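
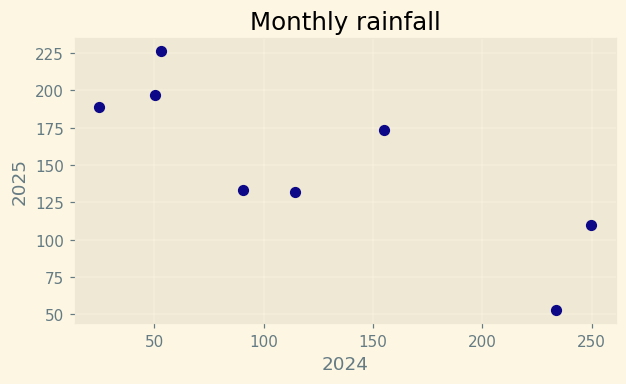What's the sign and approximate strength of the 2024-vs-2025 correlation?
negative, strong

Points are negatively correlated; strong (|r| ≈ 0.8).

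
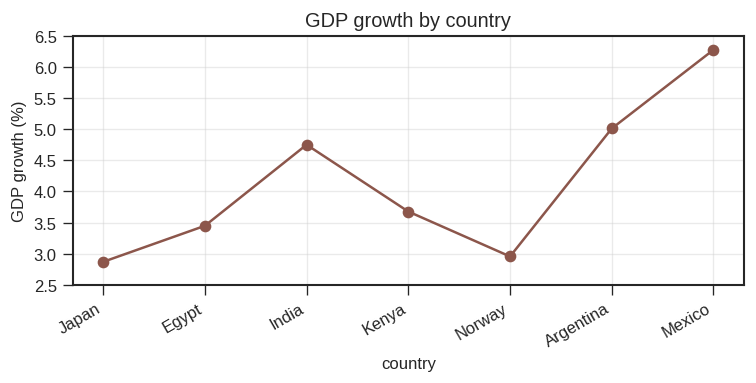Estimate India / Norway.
≈ 1.67×

India ≈ 5.0, Norway ≈ 3.0; 5.0/3.0 ≈ 1.67.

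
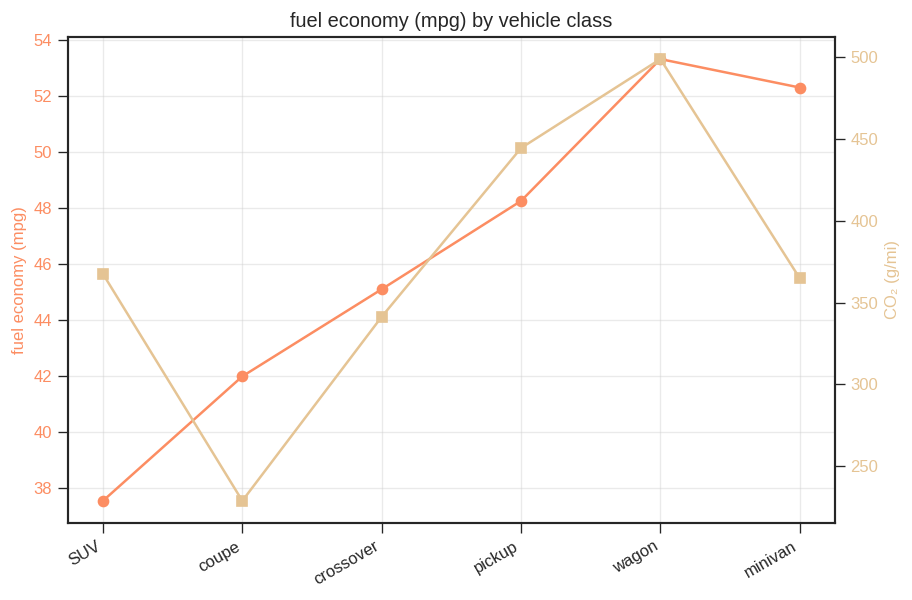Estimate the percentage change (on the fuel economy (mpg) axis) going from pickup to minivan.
pickup ≈ 48, minivan ≈ 52; (52 − 48) / 48 ≈ +8.3%.

≈ +8.3%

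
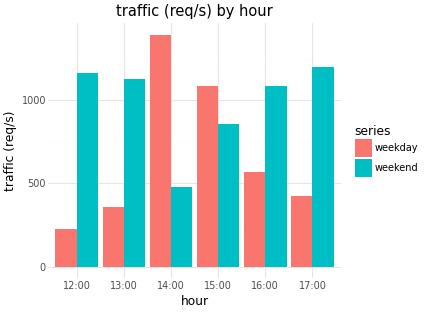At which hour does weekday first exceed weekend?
14:00

13:00: weekday ≈ 400 vs weekend ≈ 1200 (not yet); 14:00: weekday ≈ 1400 vs weekend ≈ 400 (first crossover).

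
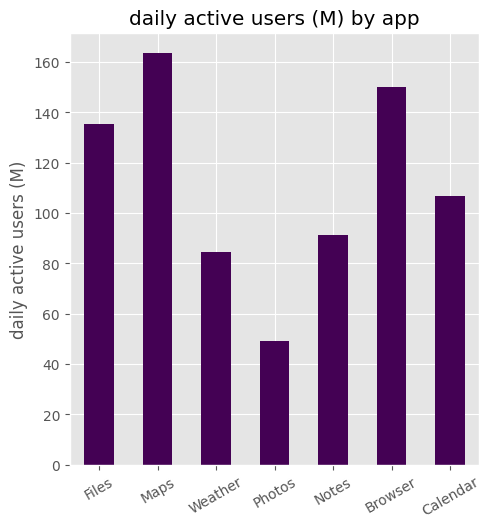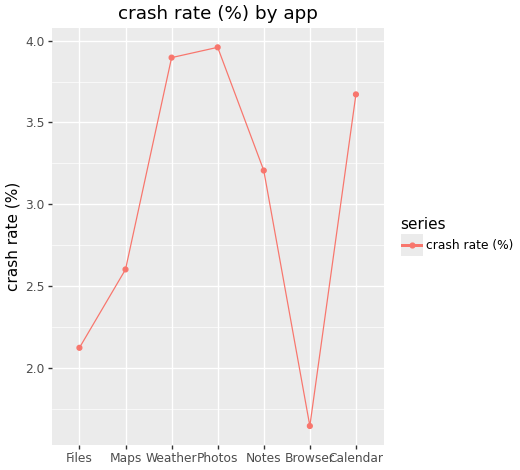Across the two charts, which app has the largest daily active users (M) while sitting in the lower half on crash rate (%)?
Chart 2 median crash rate (%) ≈ 3; below-median apps: Files, Maps, Browser. Among those, Maps has the highest daily active users (M) (≈ 160).

Maps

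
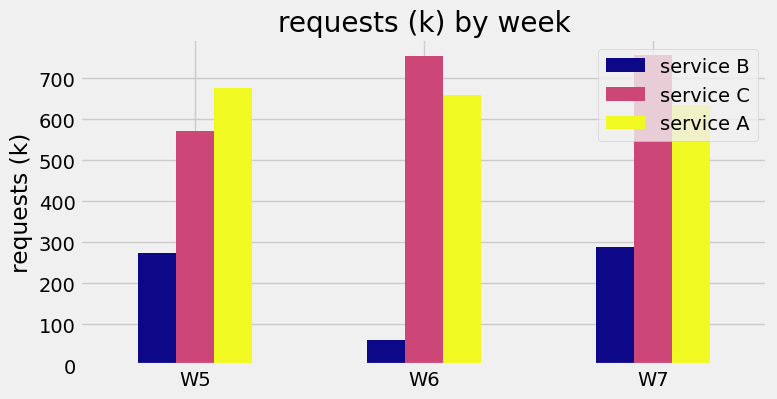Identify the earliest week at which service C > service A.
W6

W5: service C ≈ 600 vs service A ≈ 700 (not yet); W6: service C ≈ 800 vs service A ≈ 700 (first crossover).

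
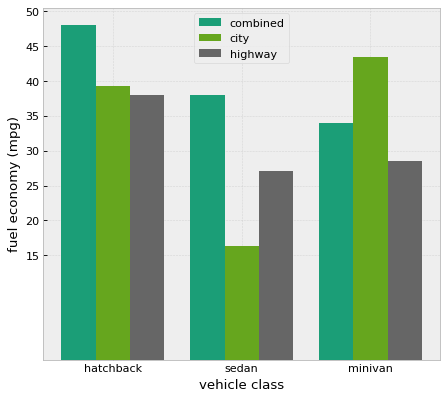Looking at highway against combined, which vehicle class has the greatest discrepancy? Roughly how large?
sedan: highway ≈ 25, combined ≈ 40 → gap ≈ 15. Next-largest (hatchback) is only ≈ 10.

sedan, ≈ 15 mpg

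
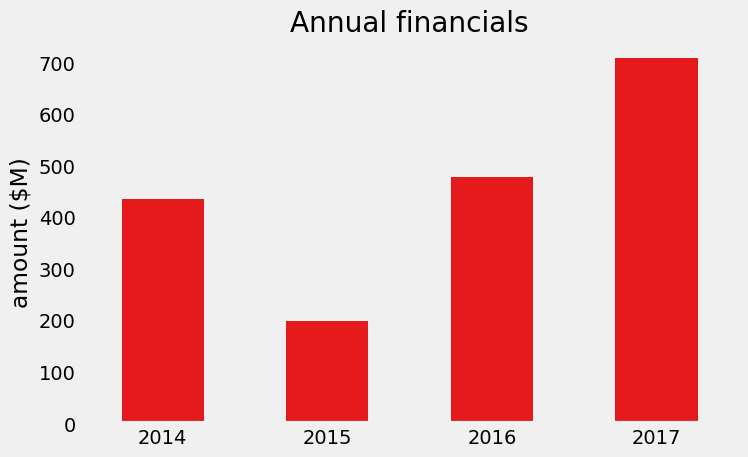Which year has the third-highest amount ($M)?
2014

Top 4: 2017 ≈ 700, 2016 ≈ 500, 2014 ≈ 400, 2015 ≈ 200.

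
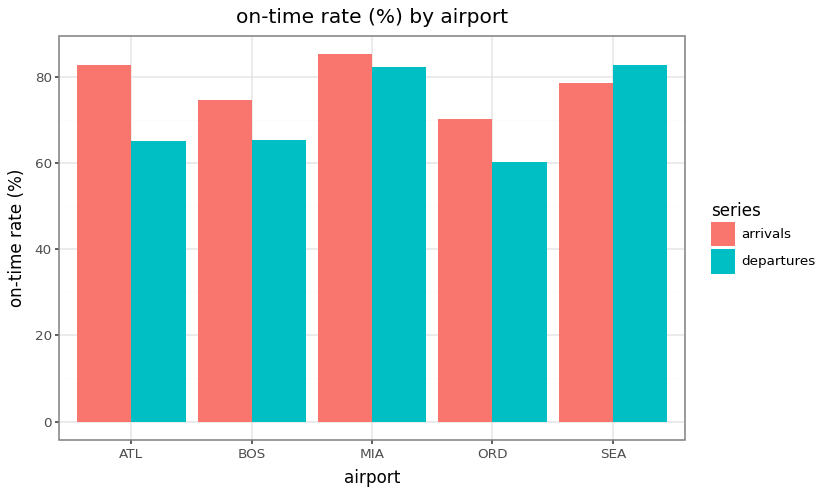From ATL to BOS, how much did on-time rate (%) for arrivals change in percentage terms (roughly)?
≈ -12.5%

ATL ≈ 80, BOS ≈ 70; (70 − 80) / 80 ≈ -12.5%.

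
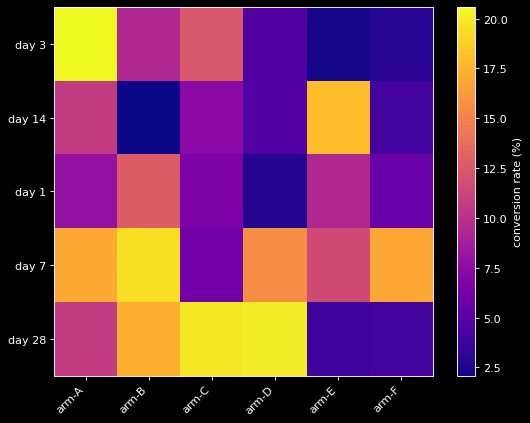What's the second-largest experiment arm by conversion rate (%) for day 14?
arm-A

Top 3 for day 14: arm-E ≈ 18, arm-A ≈ 10, arm-C ≈ 8.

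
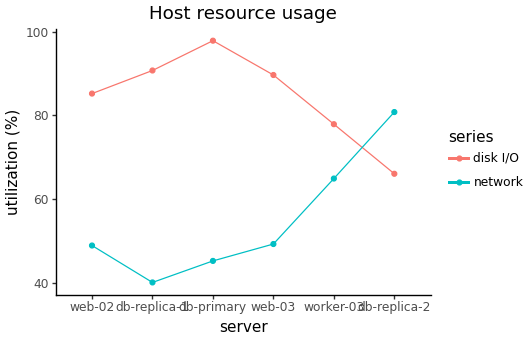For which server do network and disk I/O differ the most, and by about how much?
db-primary, ≈ 55 %

db-primary: network ≈ 45, disk I/O ≈ 100 → gap ≈ 55. Next-largest (db-replica-1) is only ≈ 50.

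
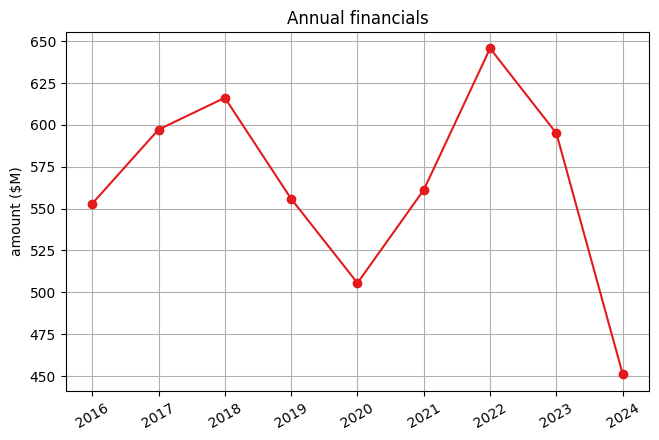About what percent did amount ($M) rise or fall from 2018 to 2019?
≈ -9.7%

2018 ≈ 620, 2019 ≈ 560; (560 − 620) / 620 ≈ -9.7%.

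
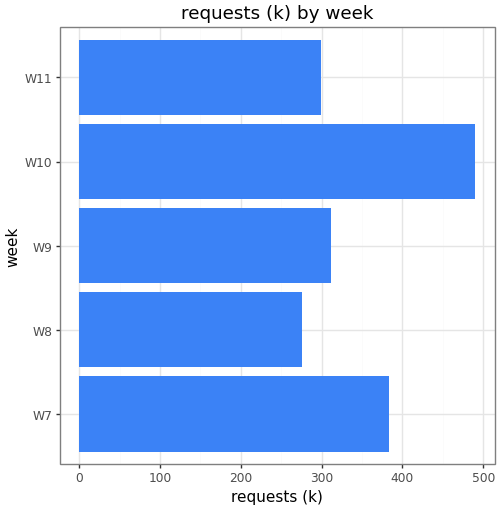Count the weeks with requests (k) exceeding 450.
Above 450: W10.

1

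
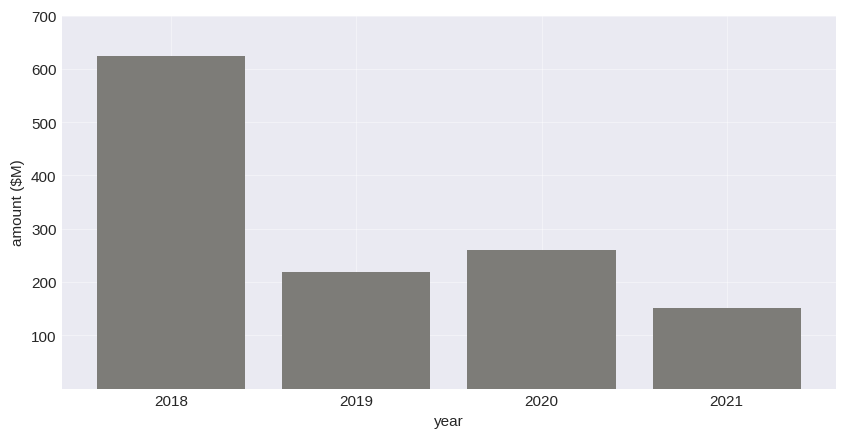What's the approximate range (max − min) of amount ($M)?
Max 2018 ≈ 600, min 2021 ≈ 200; range ≈ 400.

≈ 400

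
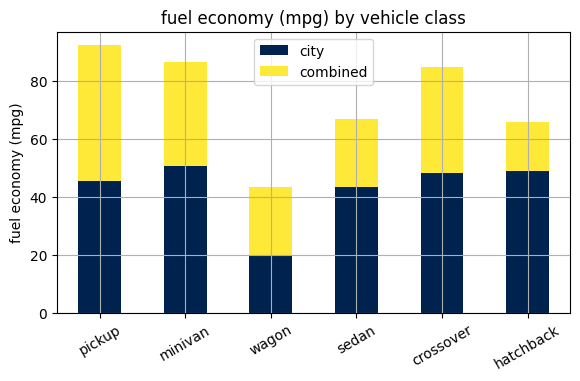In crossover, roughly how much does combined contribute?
≈ 30

combined top ≈ 80, bottom ≈ 50; segment ≈ 30.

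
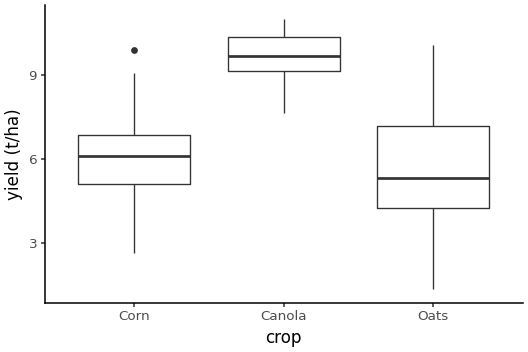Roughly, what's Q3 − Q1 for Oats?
Q3 ≈ 7.0, Q1 ≈ 4.0; IQR ≈ 3.0.

≈ 3.0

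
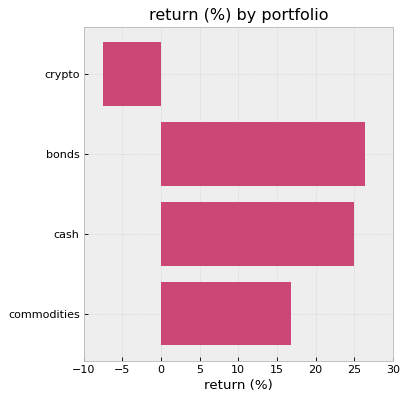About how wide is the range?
Max bonds ≈ 25, min crypto ≈ -10; range ≈ 35.

≈ 35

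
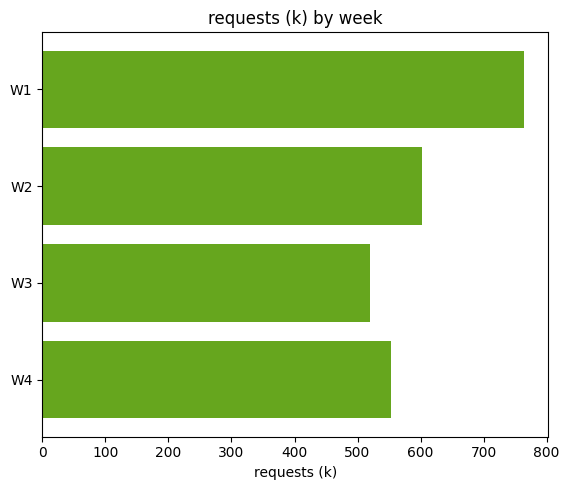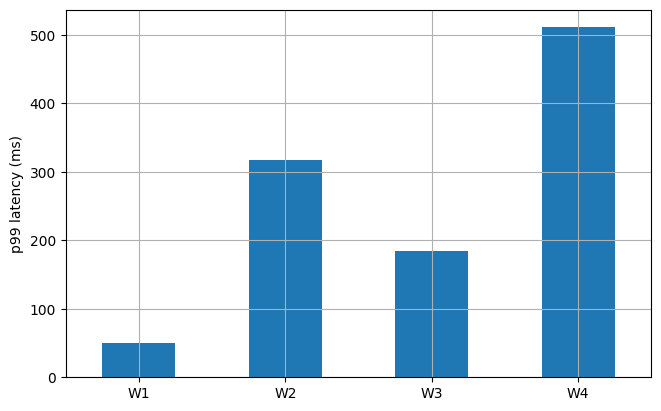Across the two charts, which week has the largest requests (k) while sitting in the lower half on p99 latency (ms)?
Chart 2 median p99 latency (ms) ≈ 250; below-median weeks: W1, W3. Among those, W1 has the highest requests (k) (≈ 800).

W1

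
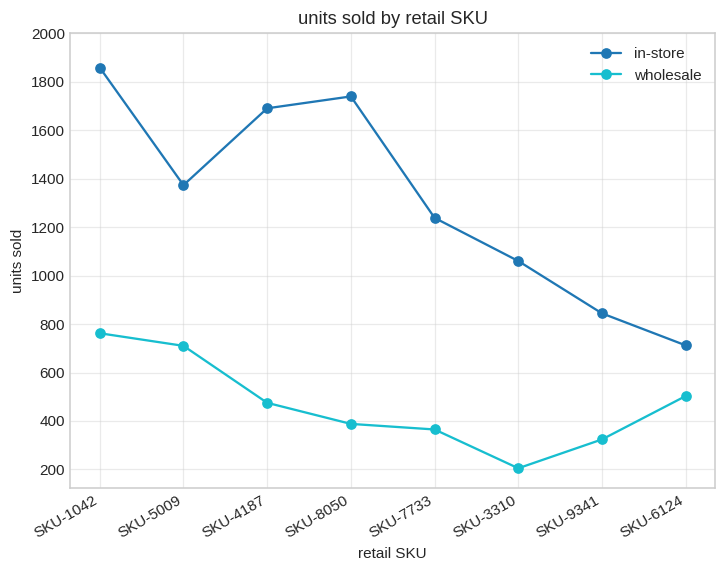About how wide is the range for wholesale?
Max SKU-1042 ≈ 800, min SKU-3310 ≈ 200; range ≈ 600.

≈ 600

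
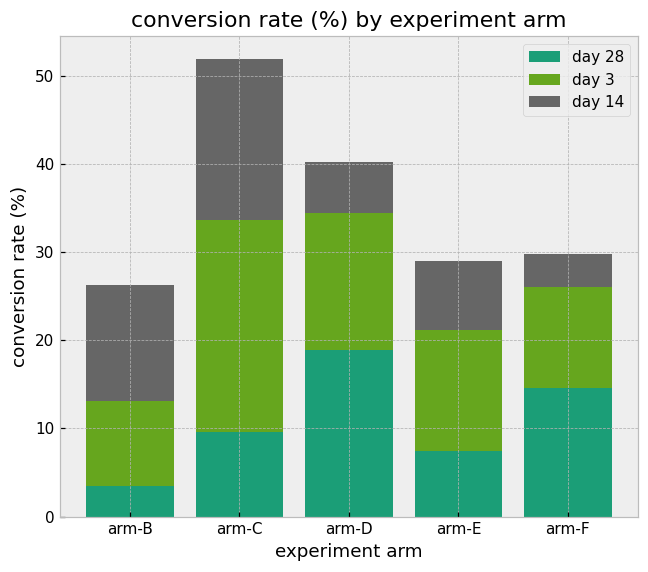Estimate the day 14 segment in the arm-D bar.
≈ 5

day 14 top ≈ 40, bottom ≈ 35; segment ≈ 5.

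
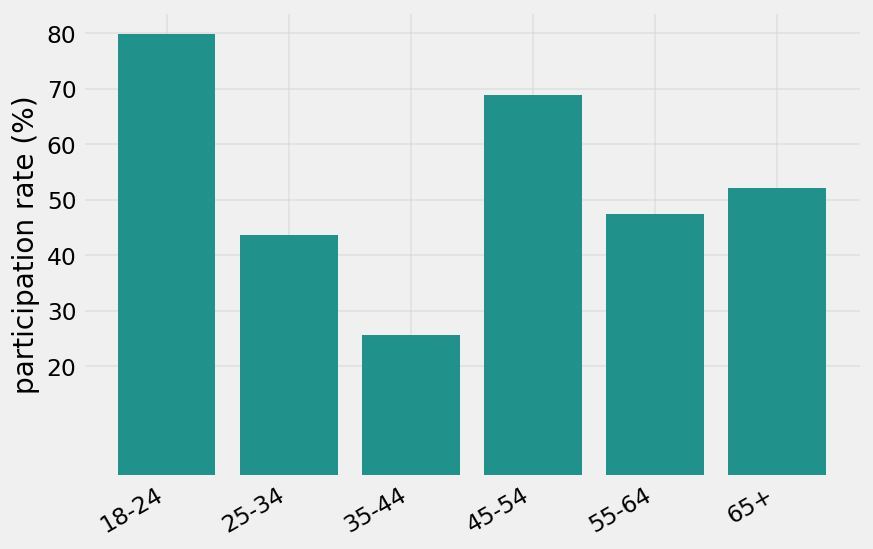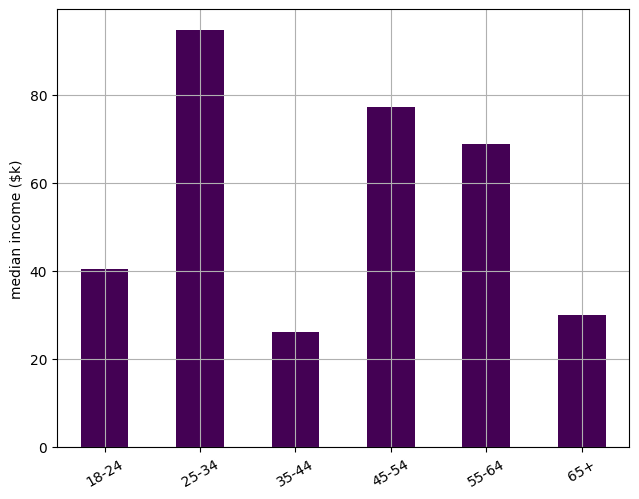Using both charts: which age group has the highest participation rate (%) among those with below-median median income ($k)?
18-24

Chart 2 median median income ($k) ≈ 50; below-median age groups: 18-24, 35-44, 65+. Among those, 18-24 has the highest participation rate (%) (≈ 80).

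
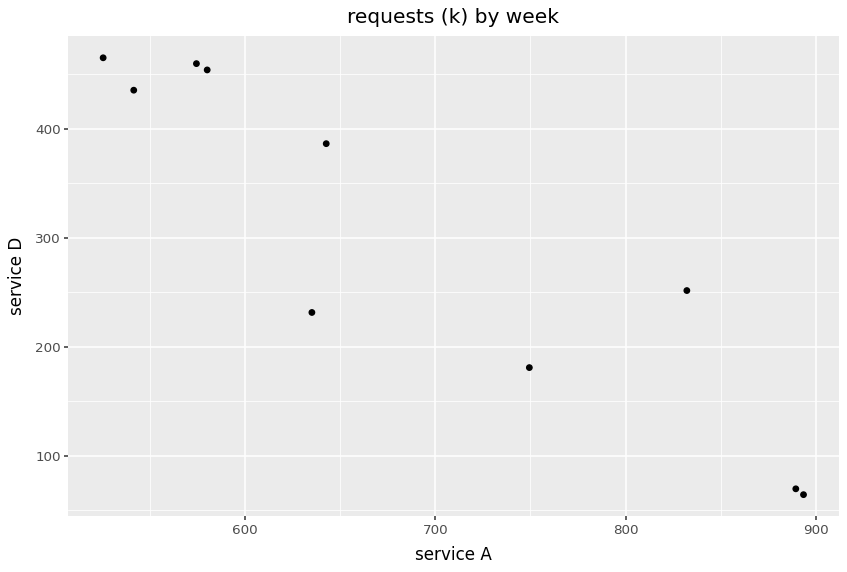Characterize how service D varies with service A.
negative, strong

Points are negatively correlated; strong (|r| ≈ 0.9).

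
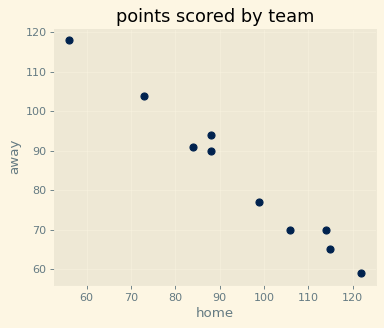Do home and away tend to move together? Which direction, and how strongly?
Points are negatively correlated; strong (|r| ≈ 1.0).

negative, strong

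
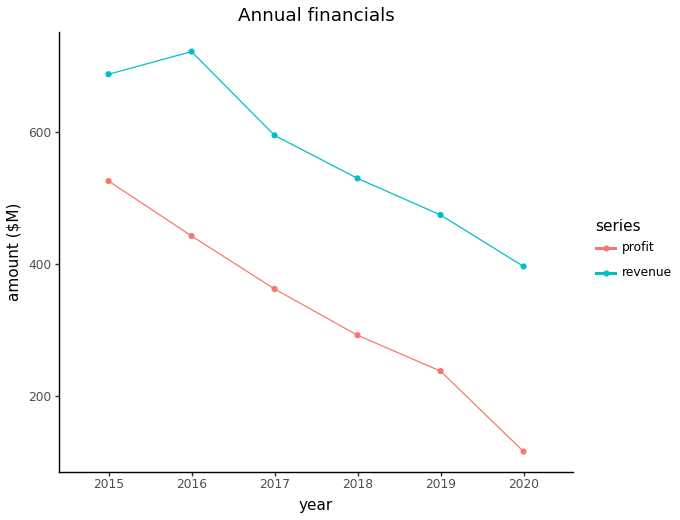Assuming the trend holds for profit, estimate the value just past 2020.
≈ 0

Last three: 300, 200, 100 → slope ≈ -100/step → next ≈ 0.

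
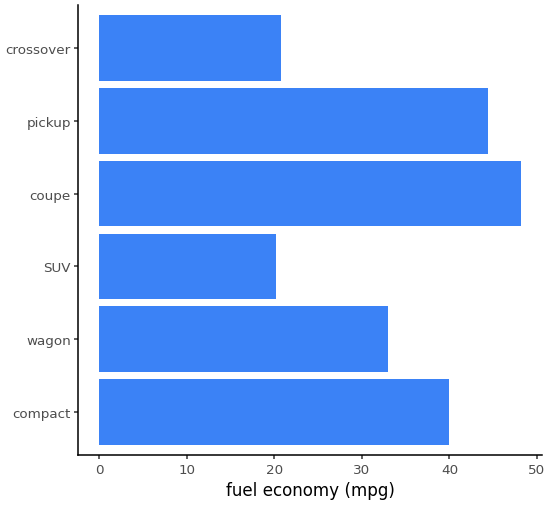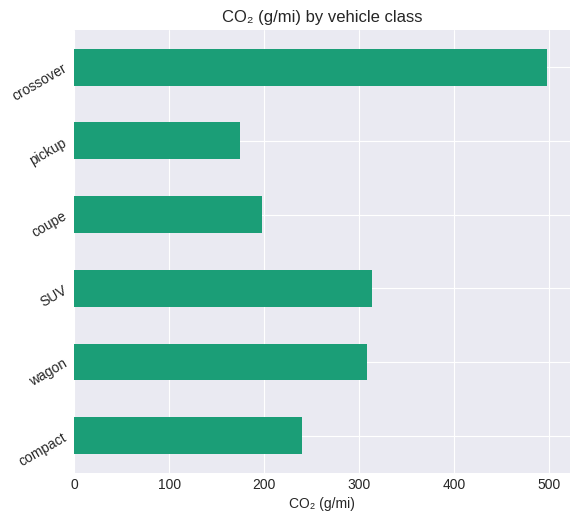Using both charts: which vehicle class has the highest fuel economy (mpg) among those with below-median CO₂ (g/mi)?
Chart 2 median CO₂ (g/mi) ≈ 250; below-median vehicle classes: compact, coupe, pickup. Among those, coupe has the highest fuel economy (mpg) (≈ 50).

coupe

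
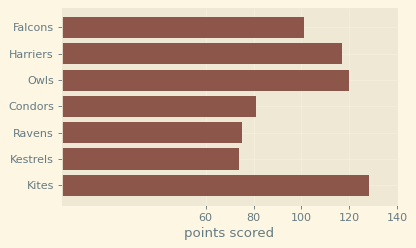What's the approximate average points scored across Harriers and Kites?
(120 + 120) / 2 ≈ 120.

≈ 120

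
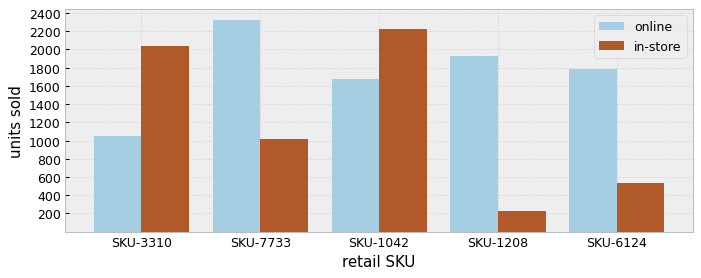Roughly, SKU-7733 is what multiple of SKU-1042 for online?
≈ 1.5×

SKU-7733 ≈ 2400, SKU-1042 ≈ 1600; 2400/1600 ≈ 1.5.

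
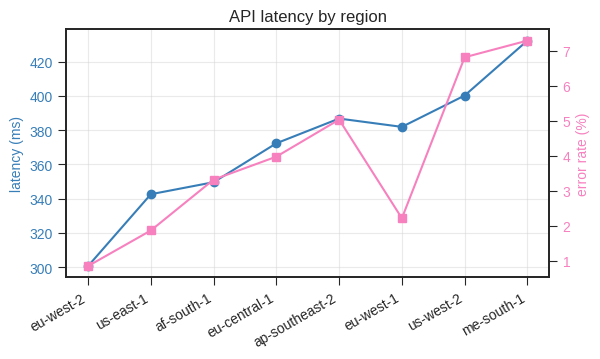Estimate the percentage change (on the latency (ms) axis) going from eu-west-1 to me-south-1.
eu-west-1 ≈ 380, me-south-1 ≈ 440; (440 − 380) / 380 ≈ +15.8%.

≈ +15.8%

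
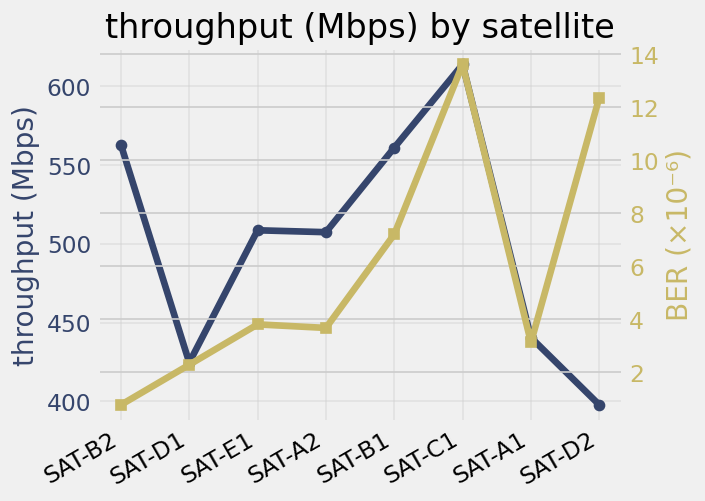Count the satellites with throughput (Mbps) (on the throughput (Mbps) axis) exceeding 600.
Above 600: SAT-C1.

1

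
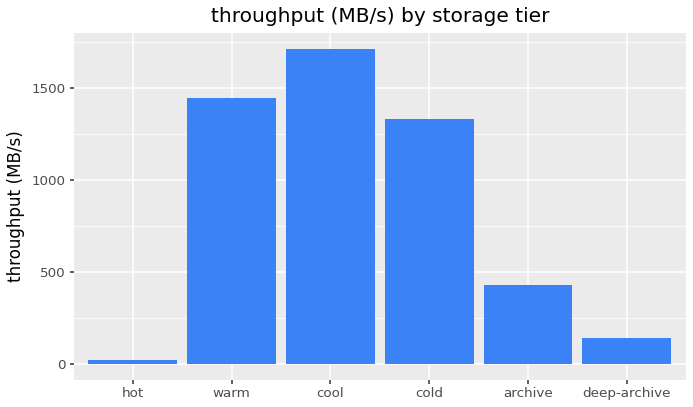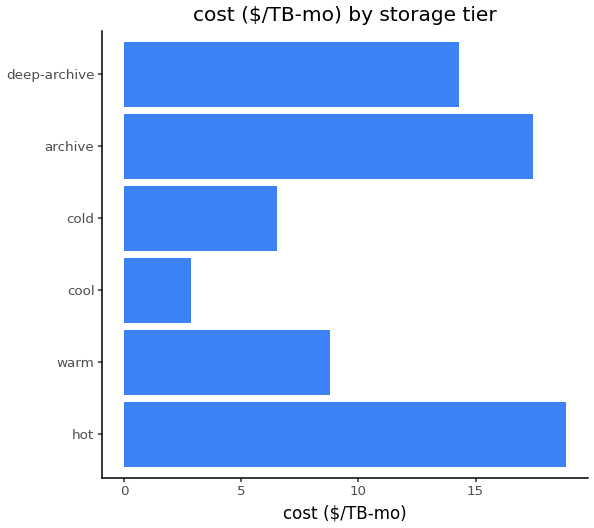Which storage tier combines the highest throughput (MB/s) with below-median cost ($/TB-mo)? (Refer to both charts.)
cool

Chart 2 median cost ($/TB-mo) ≈ 12; below-median storage tiers: warm, cool, cold. Among those, cool has the highest throughput (MB/s) (≈ 1800).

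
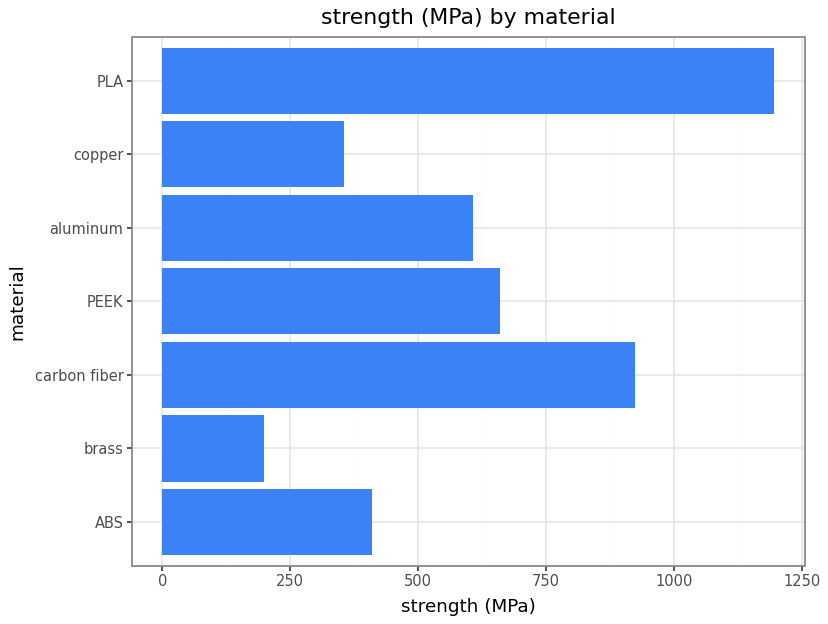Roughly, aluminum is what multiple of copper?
aluminum ≈ 600, copper ≈ 400; 600/400 ≈ 1.5.

≈ 1.5×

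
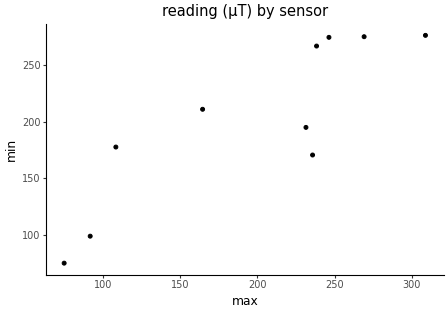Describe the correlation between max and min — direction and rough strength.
positive, strong

Points are positively correlated; strong (|r| ≈ 0.9).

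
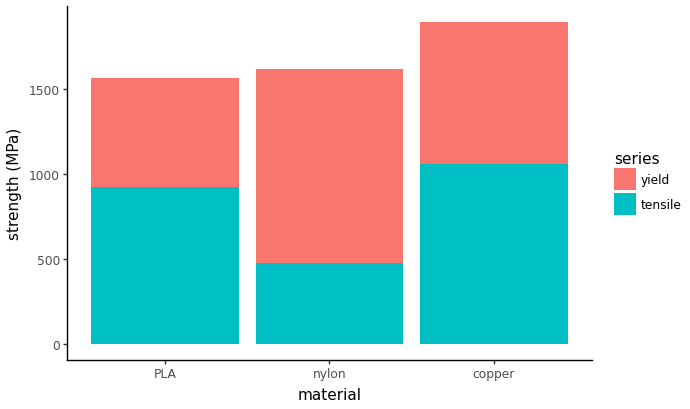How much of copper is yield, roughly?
≈ 800

yield top ≈ 1800, bottom ≈ 1000; segment ≈ 800.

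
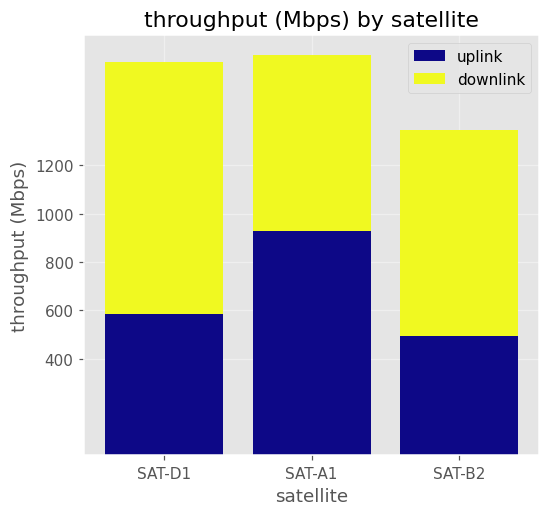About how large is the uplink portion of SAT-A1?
uplink top ≈ 1000, bottom ≈ 0; segment ≈ 1000.

≈ 1000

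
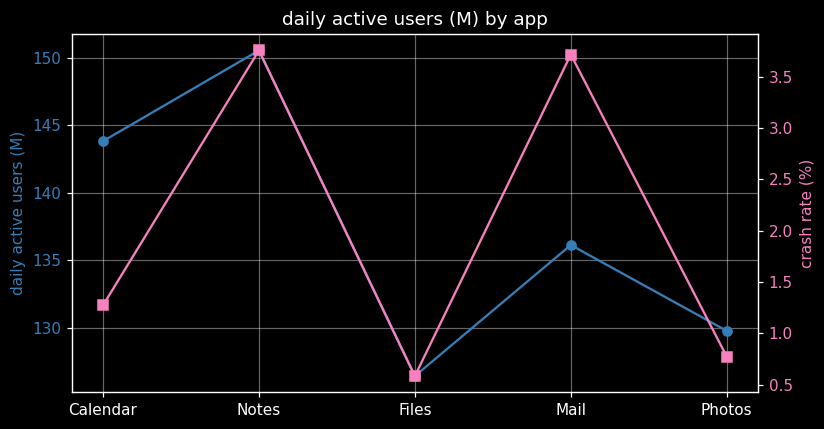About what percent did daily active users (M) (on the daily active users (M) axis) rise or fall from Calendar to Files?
≈ -13.8%

Calendar ≈ 145, Files ≈ 125; (125 − 145) / 145 ≈ -13.8%.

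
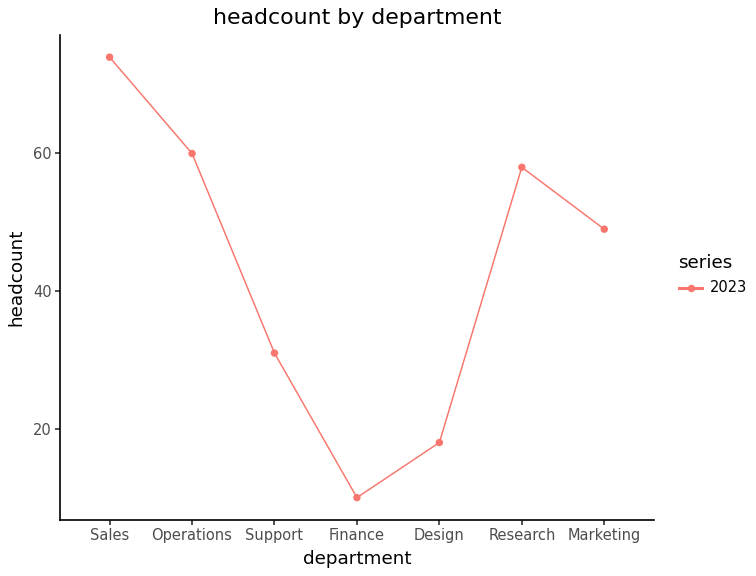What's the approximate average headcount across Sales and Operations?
≈ 65

(70 + 60) / 2 ≈ 65.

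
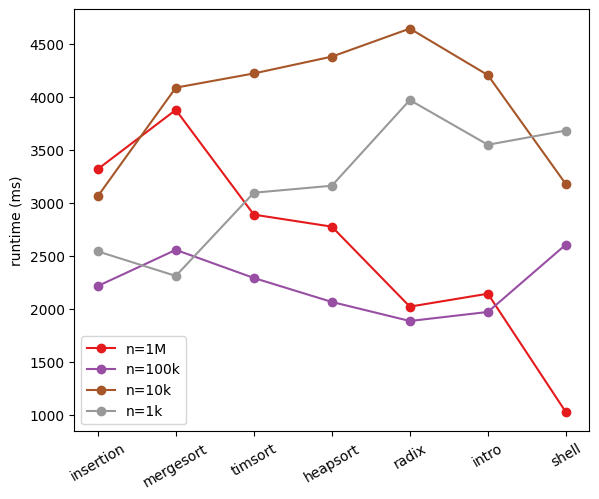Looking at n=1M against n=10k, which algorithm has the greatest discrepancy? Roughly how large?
radix: n=1M ≈ 2000, n=10k ≈ 4500 → gap ≈ 2500. Next-largest (shell) is only ≈ 2000.

radix, ≈ 2500 ms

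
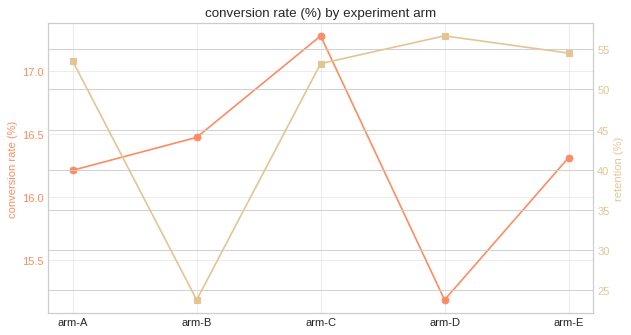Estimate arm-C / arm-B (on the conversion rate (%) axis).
≈ 1.05×

arm-C ≈ 17.2, arm-B ≈ 16.4; 17.2/16.4 ≈ 1.05.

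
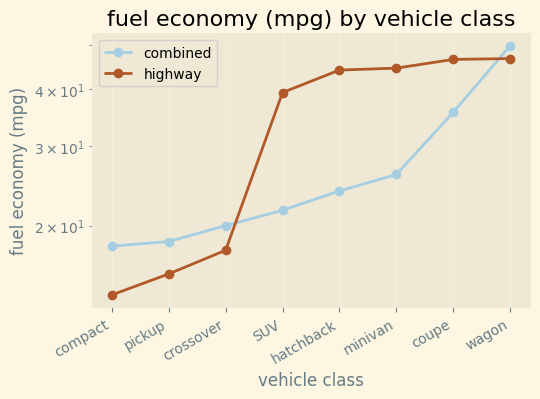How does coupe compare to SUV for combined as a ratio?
coupe ≈ 35, SUV ≈ 20; 35/20 ≈ 1.75.

≈ 1.75×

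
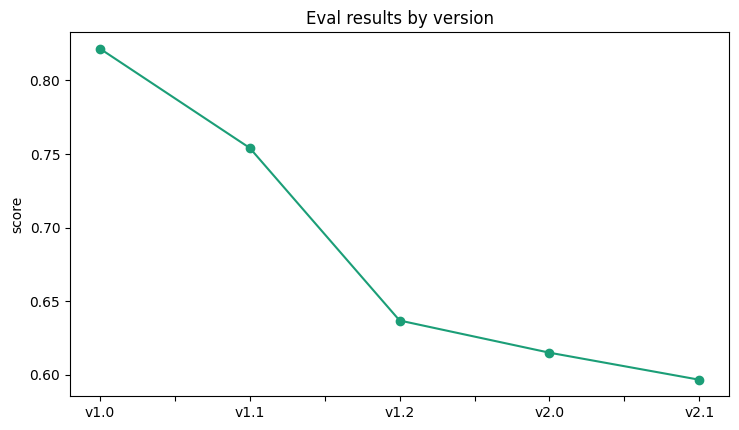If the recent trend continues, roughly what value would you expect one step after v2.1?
≈ 0.58

Last three: 0.64, 0.62, 0.60 → slope ≈ -0.02/step → next ≈ 0.58.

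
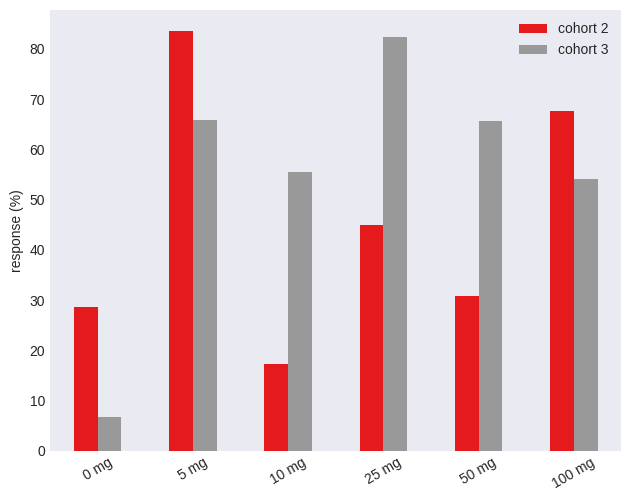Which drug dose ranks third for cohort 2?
Top 4 for cohort 2: 5 mg ≈ 80, 100 mg ≈ 70, 25 mg ≈ 40, 50 mg ≈ 30.

25 mg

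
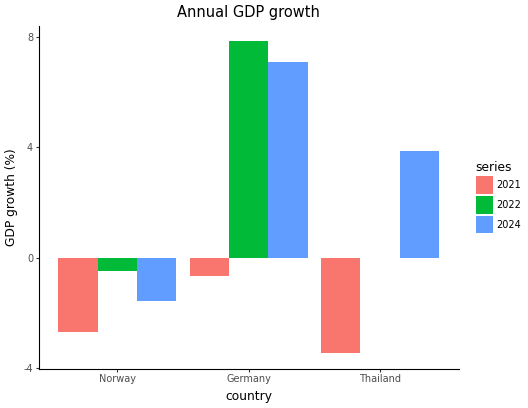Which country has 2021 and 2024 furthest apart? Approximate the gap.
Germany, ≈ 8 %

Germany: 2021 ≈ -1, 2024 ≈ 7 → gap ≈ 8. Next-largest (Thailand) is only ≈ 7.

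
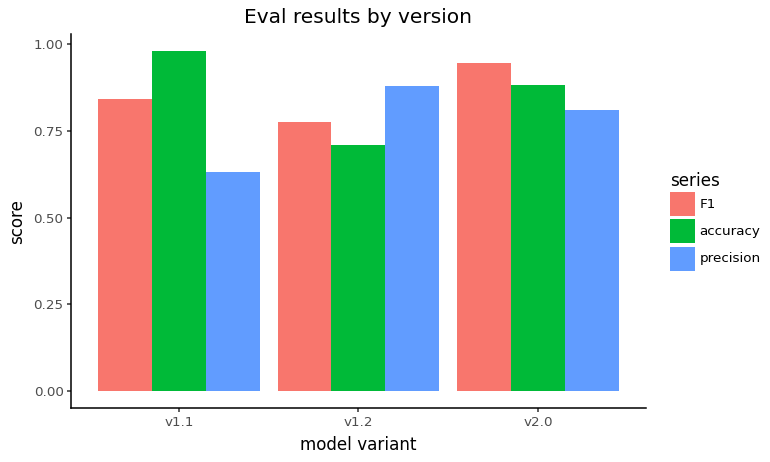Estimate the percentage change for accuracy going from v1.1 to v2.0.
≈ -10%

v1.1 ≈ 1.0, v2.0 ≈ 0.9; (0.9 − 1.0) / 1.0 ≈ -10%.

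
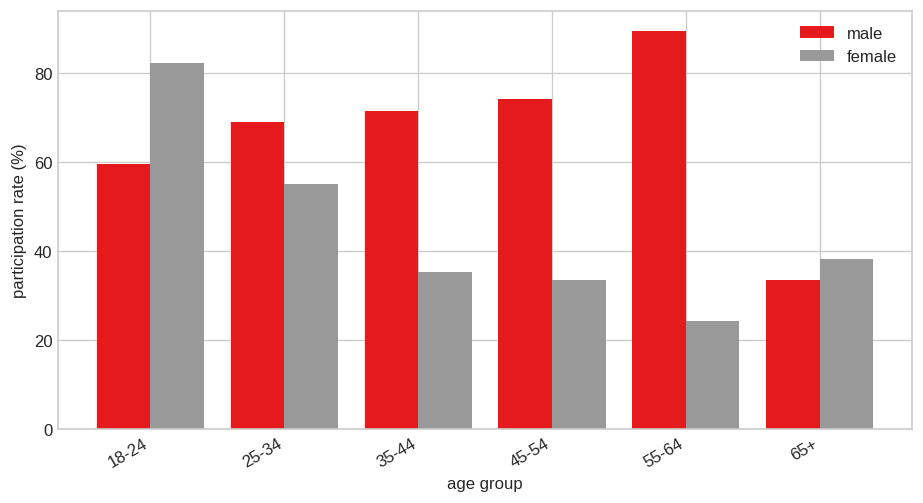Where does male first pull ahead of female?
18-24: male ≈ 60 vs female ≈ 80 (not yet); 25-34: male ≈ 70 vs female ≈ 60 (first crossover).

25-34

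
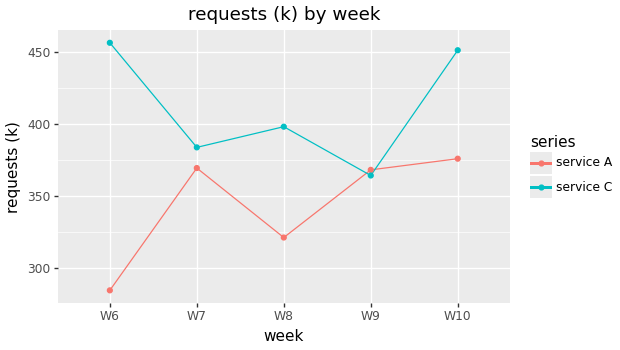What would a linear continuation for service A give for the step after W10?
≈ 410

Last three: 320, 360, 380 → slope ≈ 30/step → next ≈ 410.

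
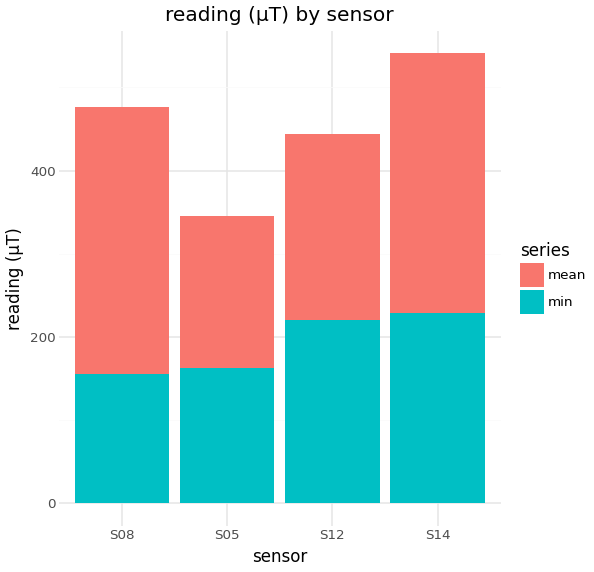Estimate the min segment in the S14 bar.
≈ 250

min top ≈ 250, bottom ≈ 0; segment ≈ 250.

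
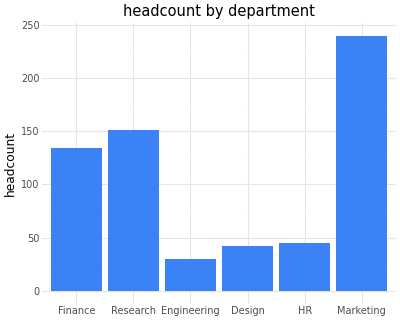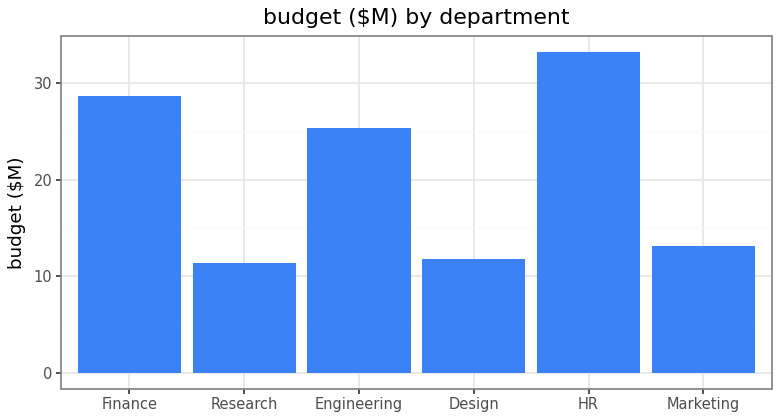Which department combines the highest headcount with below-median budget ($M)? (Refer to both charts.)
Chart 2 median budget ($M) ≈ 20; below-median departments: Research, Design, Marketing. Among those, Marketing has the highest headcount (≈ 250).

Marketing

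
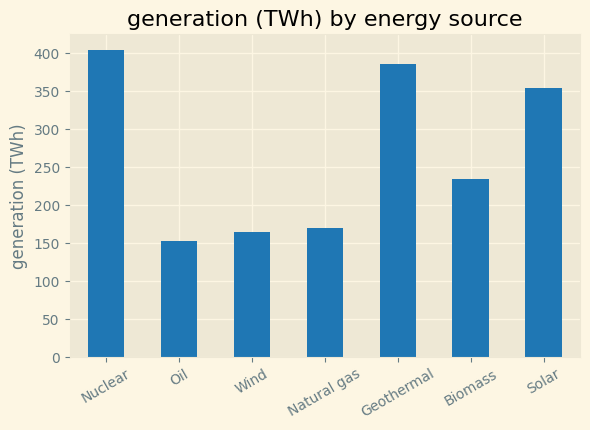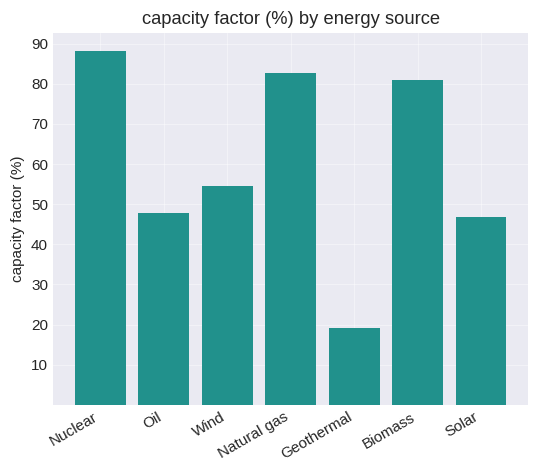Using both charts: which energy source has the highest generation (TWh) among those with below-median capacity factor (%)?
Geothermal

Chart 2 median capacity factor (%) ≈ 50; below-median energy sources: Oil, Geothermal, Solar. Among those, Geothermal has the highest generation (TWh) (≈ 400).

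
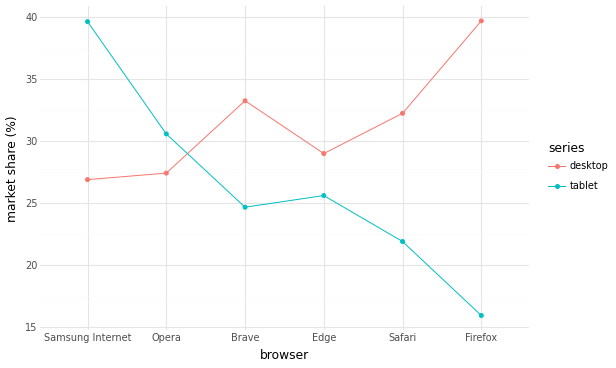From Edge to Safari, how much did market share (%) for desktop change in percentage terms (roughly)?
≈ +14.3%

Edge ≈ 28, Safari ≈ 32; (32 − 28) / 28 ≈ +14.3%.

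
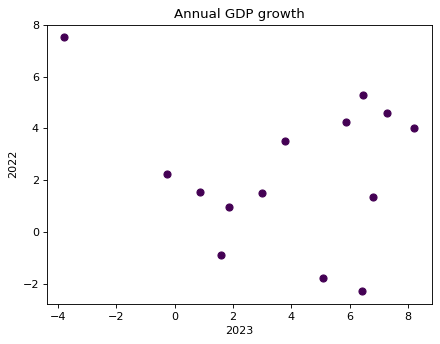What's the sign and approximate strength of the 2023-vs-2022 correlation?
Points are roughly uncorrelated; weak (|r| ≈ 0.2).

no clear correlation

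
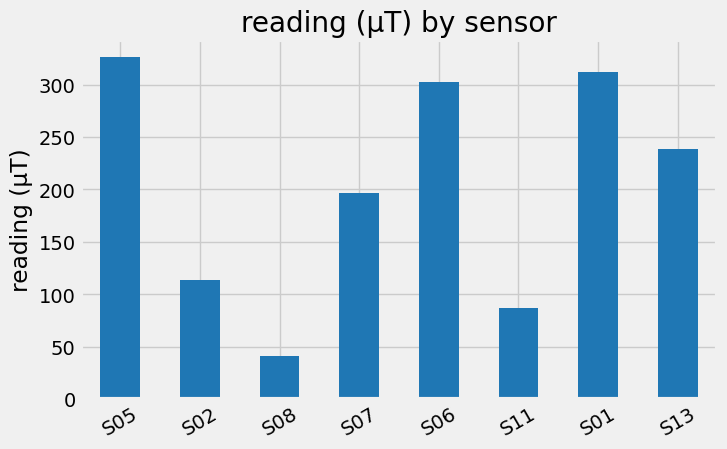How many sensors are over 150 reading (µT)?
Above 150: S05, S07, S06, S01, S13.

5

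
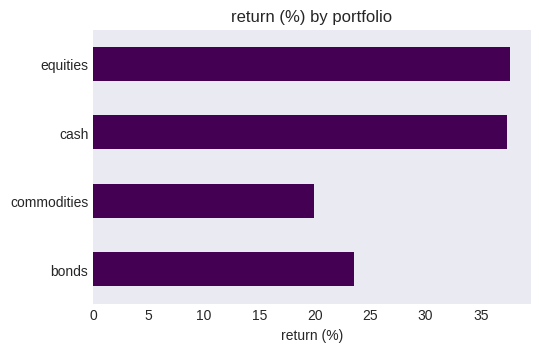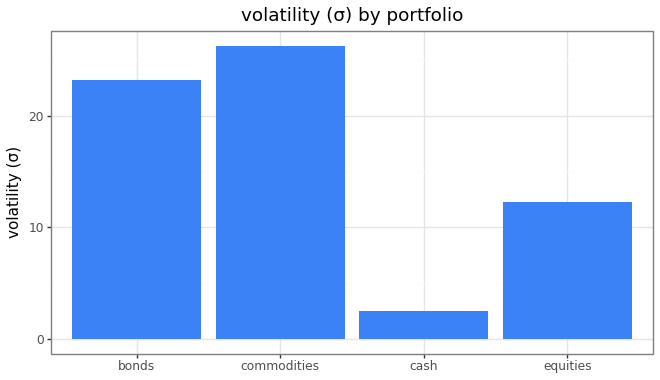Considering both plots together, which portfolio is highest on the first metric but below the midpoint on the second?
Chart 2 median volatility (σ) ≈ 20; below-median portfolios: cash, equities. Among those, equities has the highest return (%) (≈ 40).

equities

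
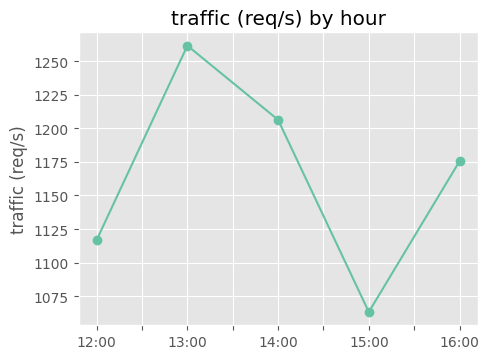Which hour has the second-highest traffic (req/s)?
Top 3: 13:00 ≈ 1260, 14:00 ≈ 1200, 16:00 ≈ 1180.

14:00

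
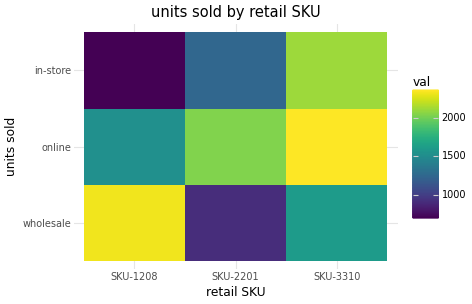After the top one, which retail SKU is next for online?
Top 3 for online: SKU-3310 ≈ 2400, SKU-2201 ≈ 2000, SKU-1208 ≈ 1600.

SKU-2201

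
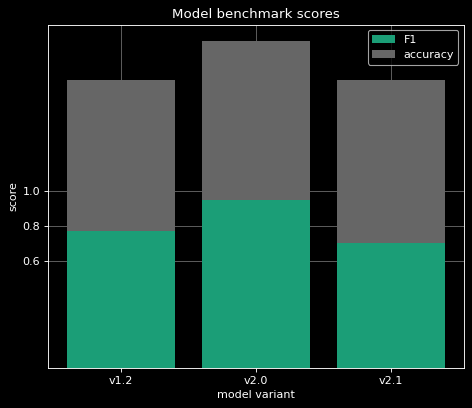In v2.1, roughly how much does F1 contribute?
≈ 0.8

F1 top ≈ 0.8, bottom ≈ 0.0; segment ≈ 0.8.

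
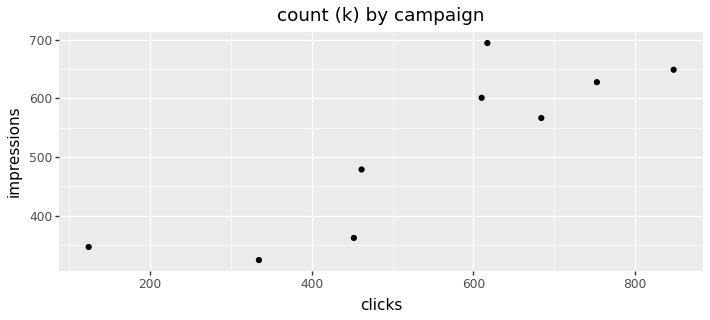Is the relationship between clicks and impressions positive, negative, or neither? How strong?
Points are positively correlated; strong (|r| ≈ 0.9).

positive, strong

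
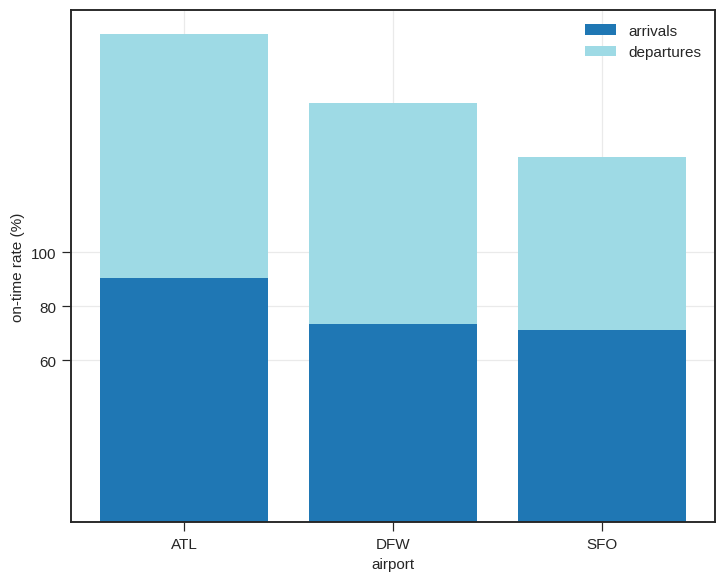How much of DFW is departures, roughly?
≈ 80

departures top ≈ 160, bottom ≈ 80; segment ≈ 80.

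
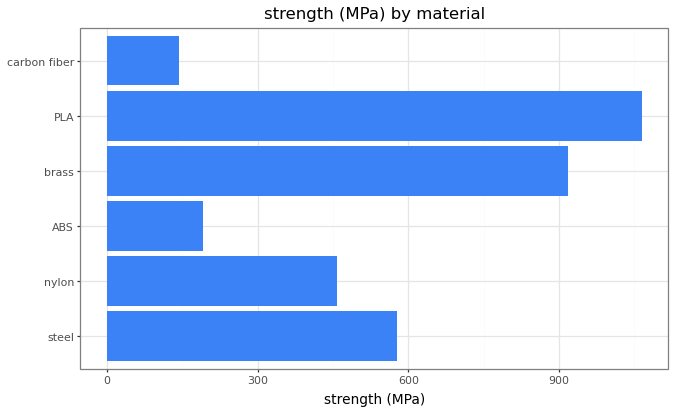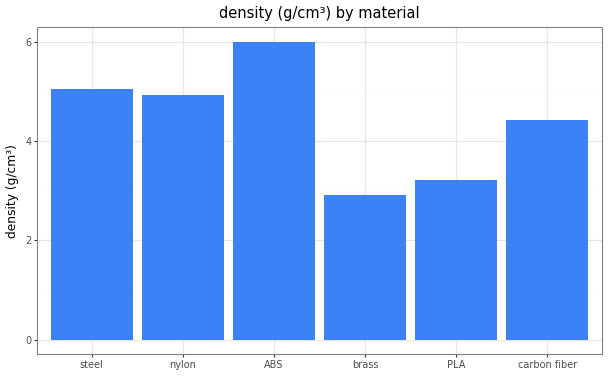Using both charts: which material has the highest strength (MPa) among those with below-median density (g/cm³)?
PLA

Chart 2 median density (g/cm³) ≈ 5; below-median materials: brass, PLA, carbon fiber. Among those, PLA has the highest strength (MPa) (≈ 1100).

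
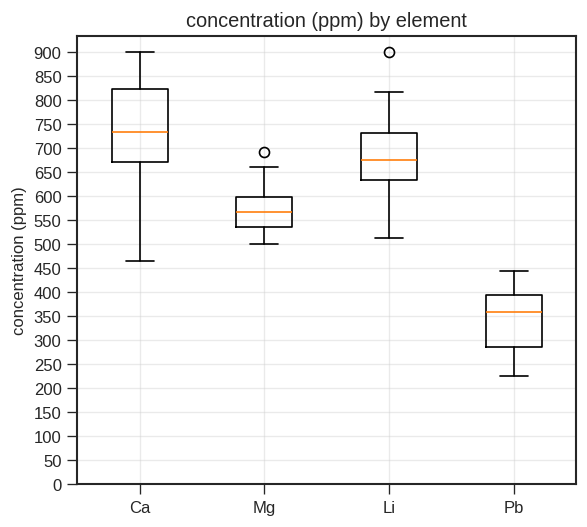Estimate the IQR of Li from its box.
≈ 100

Q3 ≈ 750, Q1 ≈ 650; IQR ≈ 100.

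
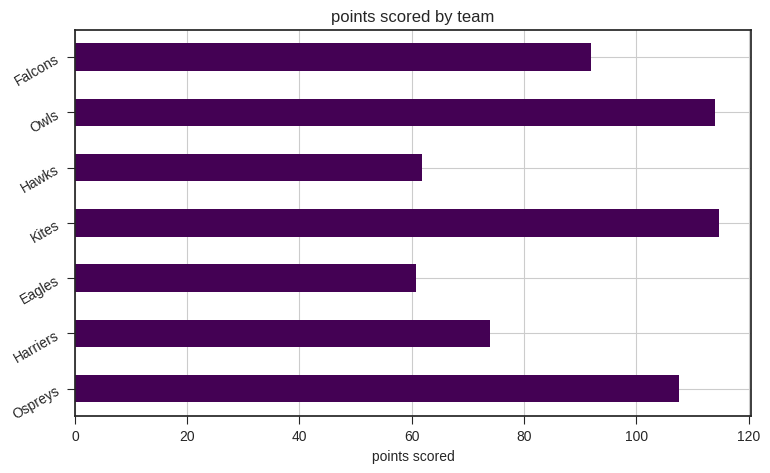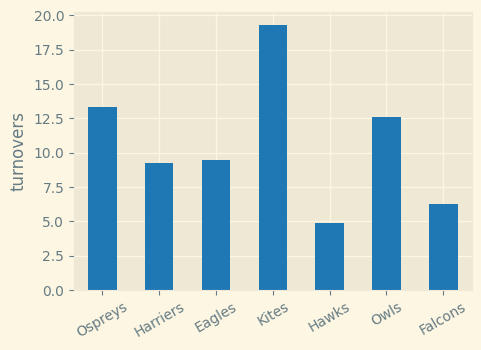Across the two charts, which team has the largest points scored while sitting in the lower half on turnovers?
Chart 2 median turnovers ≈ 10; below-median teams: Harriers, Hawks, Falcons. Among those, Falcons has the highest points scored (≈ 100).

Falcons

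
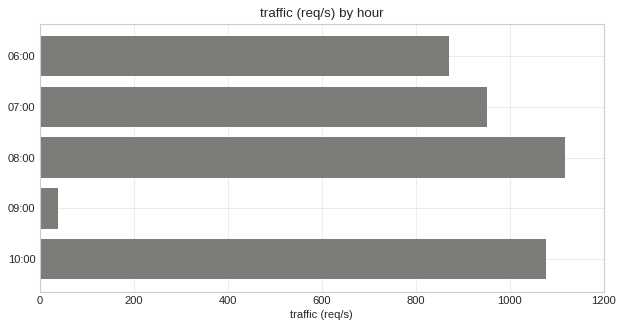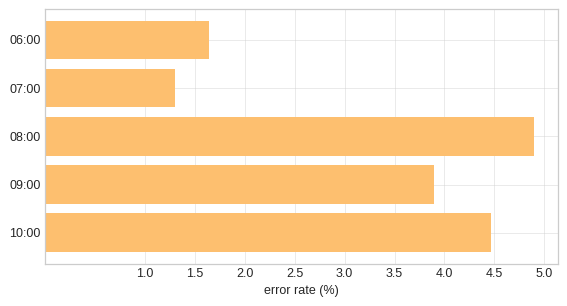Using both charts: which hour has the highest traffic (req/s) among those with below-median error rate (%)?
07:00

Chart 2 median error rate (%) ≈ 4; below-median hours: 06:00, 07:00. Among those, 07:00 has the highest traffic (req/s) (≈ 1000).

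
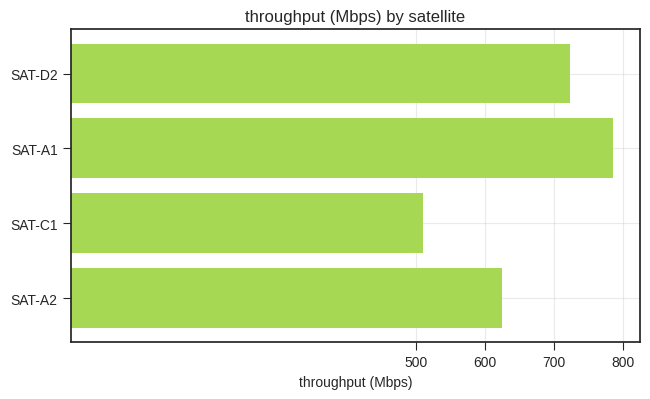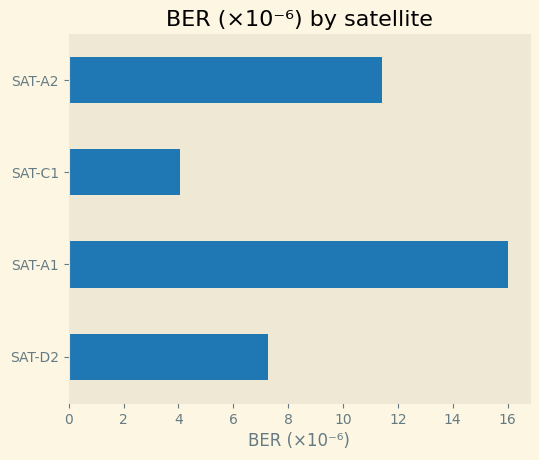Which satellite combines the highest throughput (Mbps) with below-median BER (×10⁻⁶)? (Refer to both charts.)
SAT-D2

Chart 2 median BER (×10⁻⁶) ≈ 10; below-median satellites: SAT-D2, SAT-C1. Among those, SAT-D2 has the highest throughput (Mbps) (≈ 700).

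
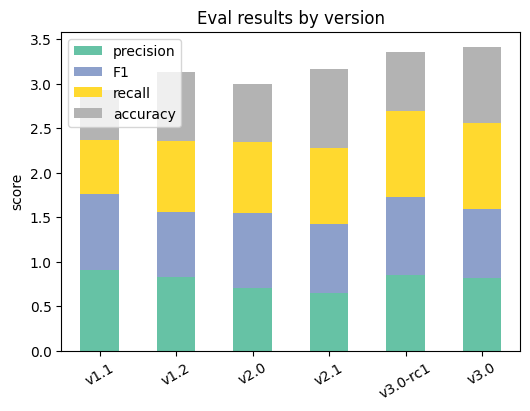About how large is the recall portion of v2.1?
≈ 1.0

recall top ≈ 2.5, bottom ≈ 1.5; segment ≈ 1.0.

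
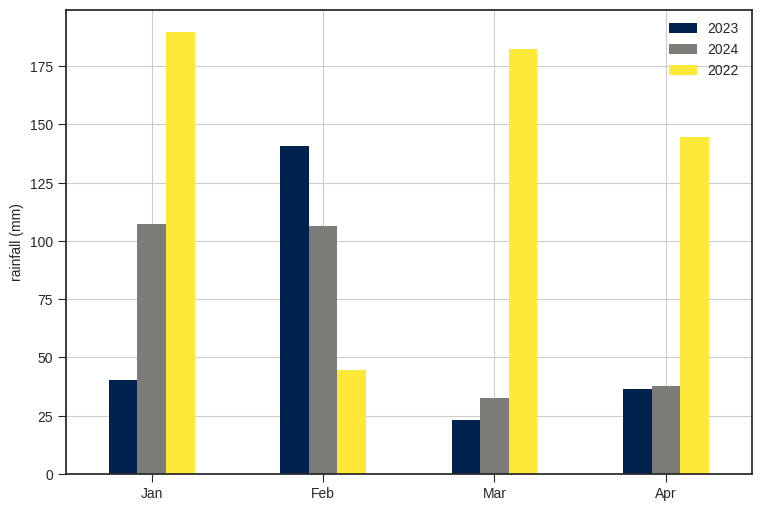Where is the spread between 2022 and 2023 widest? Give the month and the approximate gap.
Mar: 2022 ≈ 180, 2023 ≈ 20 → gap ≈ 160. Next-largest (Jan) is only ≈ 140.

Mar, ≈ 160 mm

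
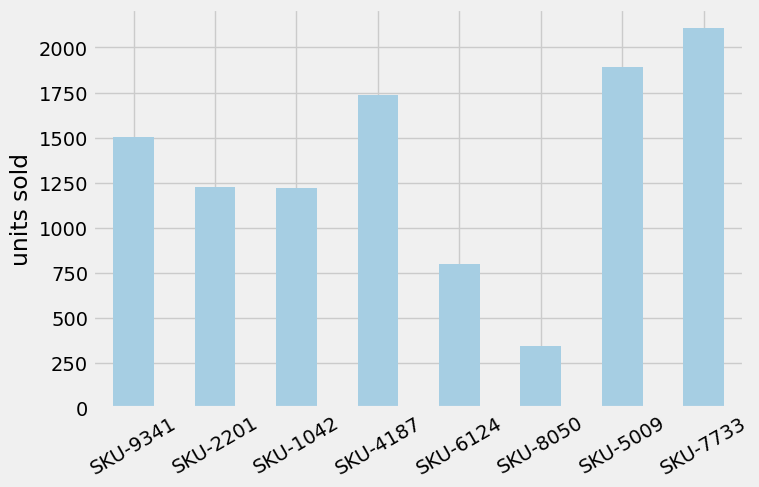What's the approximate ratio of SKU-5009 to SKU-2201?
SKU-5009 ≈ 1800, SKU-2201 ≈ 1200; 1800/1200 ≈ 1.5.

≈ 1.5×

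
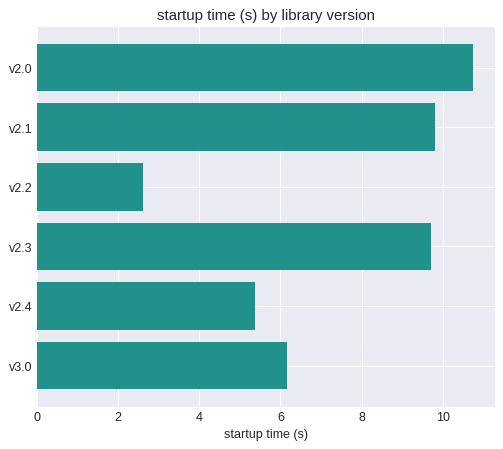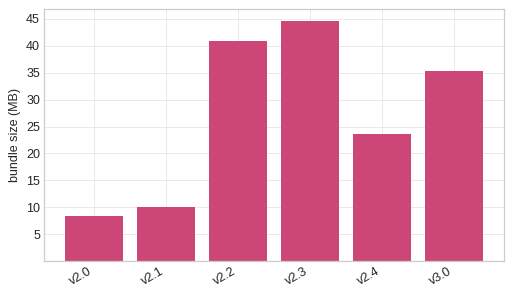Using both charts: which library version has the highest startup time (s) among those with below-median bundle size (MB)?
Chart 2 median bundle size (MB) ≈ 30; below-median library versions: v2.0, v2.1, v2.4. Among those, v2.0 has the highest startup time (s) (≈ 11).

v2.0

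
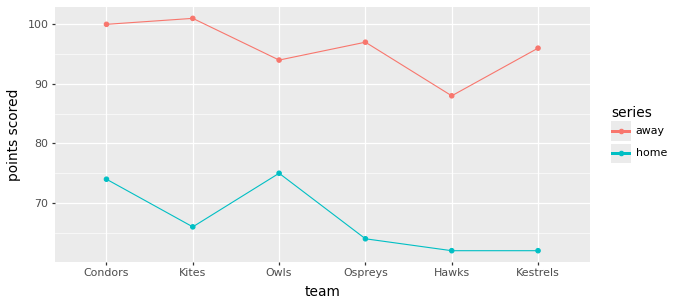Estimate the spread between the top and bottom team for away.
Max Kites ≈ 100, min Hawks ≈ 90; range ≈ 10.

≈ 10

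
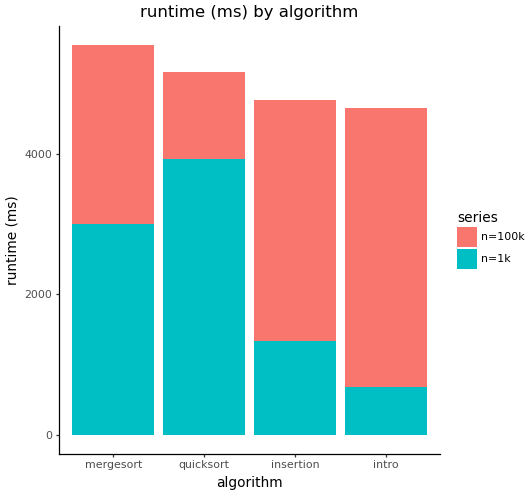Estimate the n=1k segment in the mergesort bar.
n=1k top ≈ 3000, bottom ≈ 0; segment ≈ 3000.

≈ 3000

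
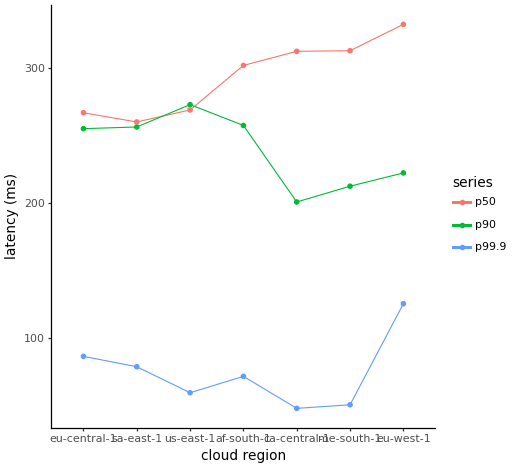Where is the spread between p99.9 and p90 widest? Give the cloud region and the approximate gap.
us-east-1: p99.9 ≈ 50, p90 ≈ 275 → gap ≈ 225. Next-largest (af-south-1) is only ≈ 175.

us-east-1, ≈ 225 ms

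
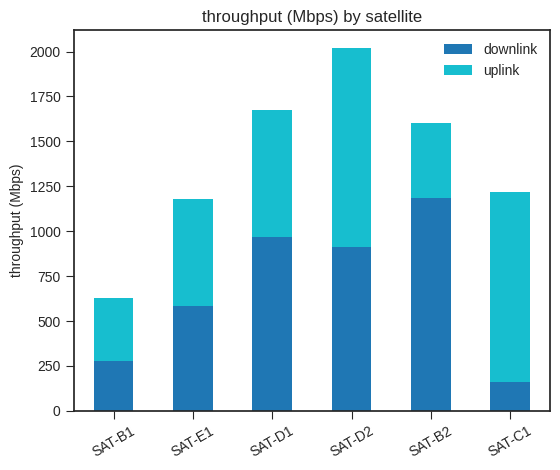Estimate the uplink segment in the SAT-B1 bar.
≈ 400

uplink top ≈ 600, bottom ≈ 200; segment ≈ 400.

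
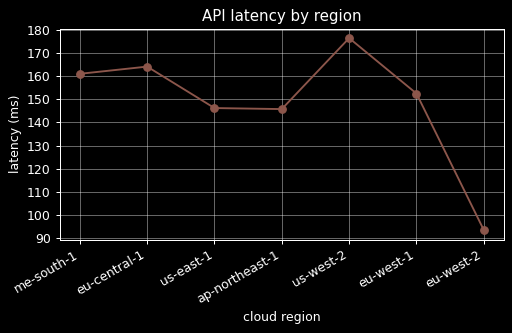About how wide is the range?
≈ 90

Max us-west-2 ≈ 180, min eu-west-2 ≈ 90; range ≈ 90.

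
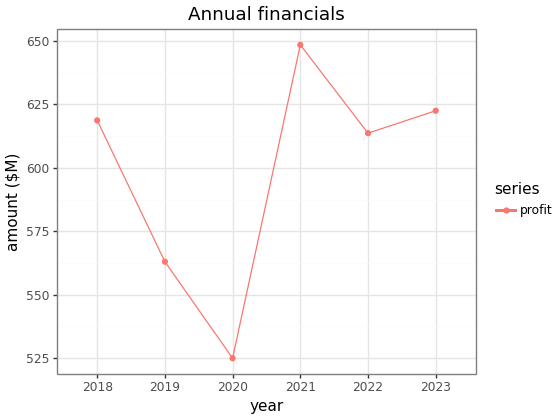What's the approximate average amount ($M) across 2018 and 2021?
(620 + 640) / 2 ≈ 630.

≈ 630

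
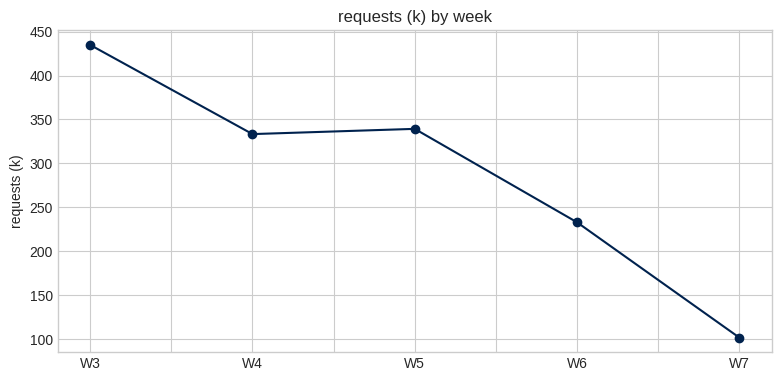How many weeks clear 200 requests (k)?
4

Above 200: W3, W4, W5, W6.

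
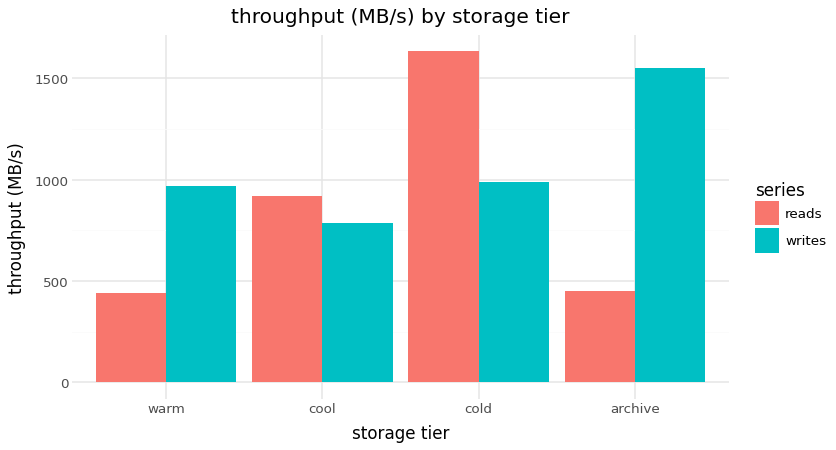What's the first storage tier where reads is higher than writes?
warm: reads ≈ 400 vs writes ≈ 1000 (not yet); cool: reads ≈ 1000 vs writes ≈ 800 (first crossover).

cool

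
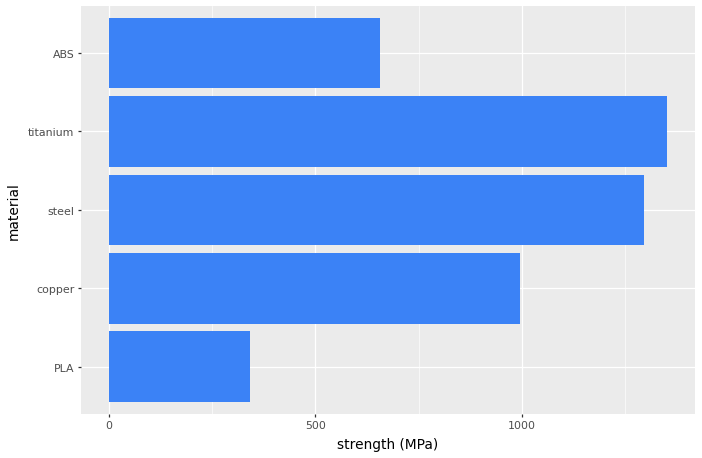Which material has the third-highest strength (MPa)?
Top 4: titanium ≈ 1400, steel ≈ 1200, copper ≈ 1000, ABS ≈ 600.

copper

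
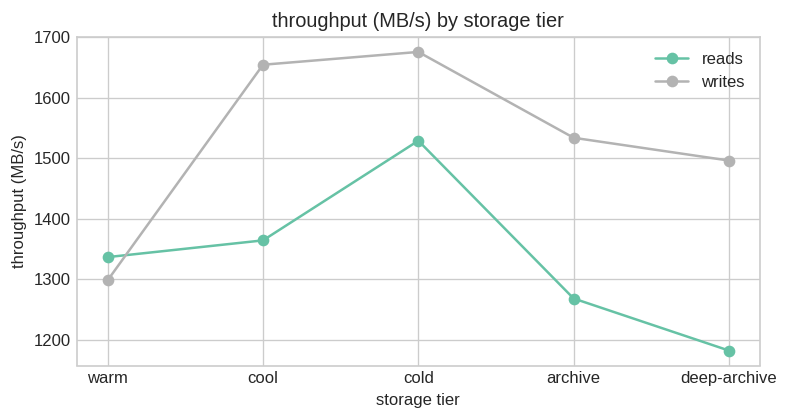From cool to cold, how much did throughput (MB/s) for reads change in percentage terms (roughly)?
≈ +14.8%

cool ≈ 1350, cold ≈ 1550; (1550 − 1350) / 1350 ≈ +14.8%.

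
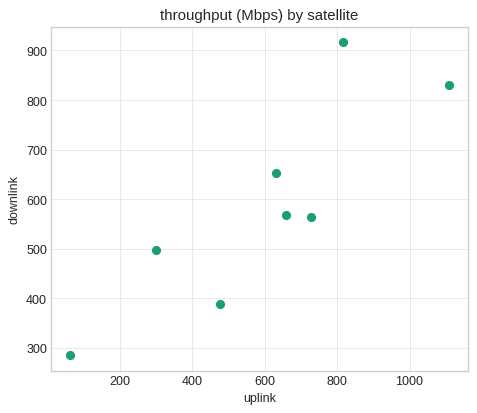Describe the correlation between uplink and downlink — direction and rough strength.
positive, strong

Points are positively correlated; strong (|r| ≈ 0.9).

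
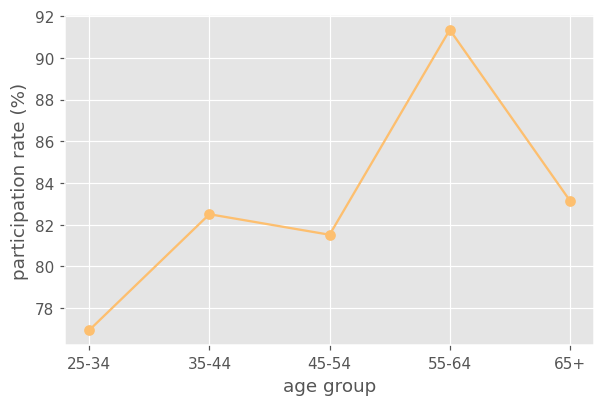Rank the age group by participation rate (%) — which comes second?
Top 3: 55-64 ≈ 92, 65+ ≈ 84, 35-44 ≈ 82.

65+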